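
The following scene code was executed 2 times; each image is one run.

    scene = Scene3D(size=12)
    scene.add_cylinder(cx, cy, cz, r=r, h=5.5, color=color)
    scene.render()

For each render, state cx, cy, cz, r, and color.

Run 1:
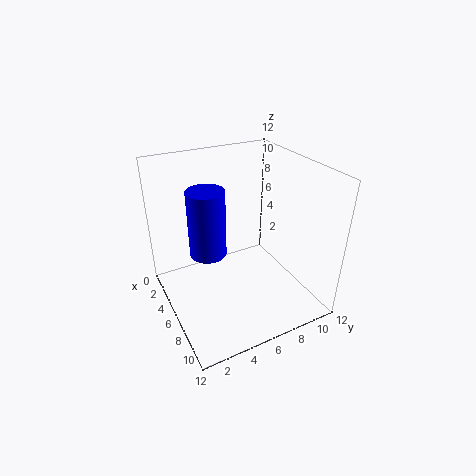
cx = 5.5
cy = 3.5
cz = 5
r = 1.5
color = 'blue'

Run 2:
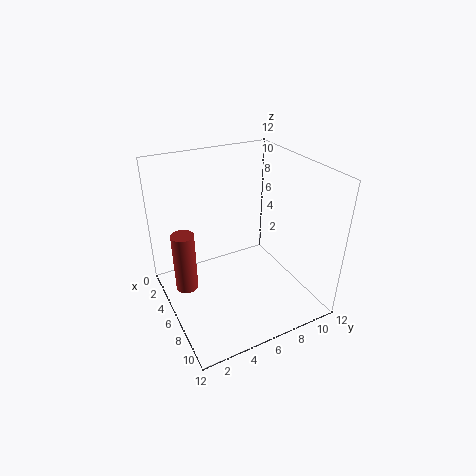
cx = 3.5
cy = 2
cz = 0.5
r = 1
color = 'brown'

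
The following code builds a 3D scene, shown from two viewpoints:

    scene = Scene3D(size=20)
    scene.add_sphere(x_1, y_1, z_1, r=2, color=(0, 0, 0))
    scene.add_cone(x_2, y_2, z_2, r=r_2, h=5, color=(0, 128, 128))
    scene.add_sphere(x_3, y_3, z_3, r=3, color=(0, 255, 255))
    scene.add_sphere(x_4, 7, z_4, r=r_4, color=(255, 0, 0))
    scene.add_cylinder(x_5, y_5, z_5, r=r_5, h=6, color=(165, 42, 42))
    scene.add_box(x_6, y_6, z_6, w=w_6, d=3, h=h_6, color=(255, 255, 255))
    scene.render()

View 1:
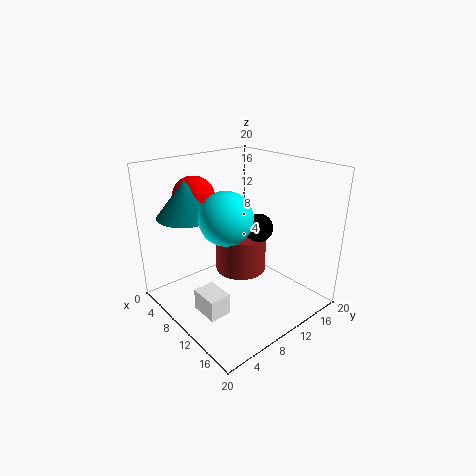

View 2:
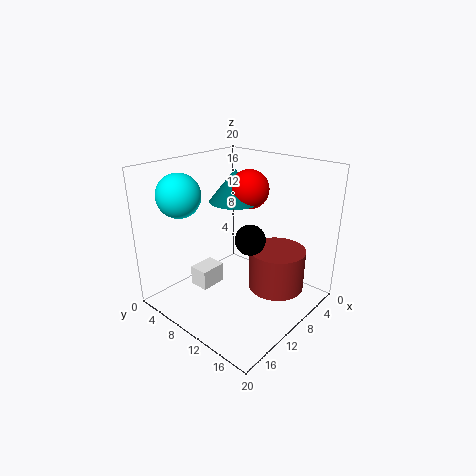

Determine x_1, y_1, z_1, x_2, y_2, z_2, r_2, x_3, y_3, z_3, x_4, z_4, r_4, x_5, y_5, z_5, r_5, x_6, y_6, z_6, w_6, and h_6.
x_1 = 11; y_1 = 13; z_1 = 11; x_2 = 5; y_2 = 5; z_2 = 13; r_2 = 4; x_3 = 15; y_3 = 4; z_3 = 16; x_4 = 4; z_4 = 15; r_4 = 3; x_5 = 6; y_5 = 14; z_5 = 2; r_5 = 4; x_6 = 9; y_6 = 3; z_6 = 1; w_6 = 4; h_6 = 3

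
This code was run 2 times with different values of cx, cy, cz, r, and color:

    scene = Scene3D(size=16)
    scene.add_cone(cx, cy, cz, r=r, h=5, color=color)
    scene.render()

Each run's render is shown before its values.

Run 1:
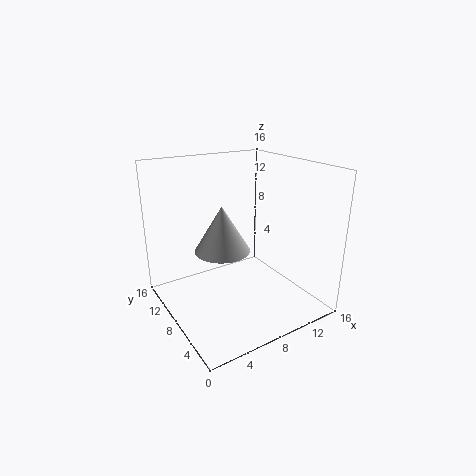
cx = 6
cy = 8
cz = 7
r = 3
color = 'lightgray'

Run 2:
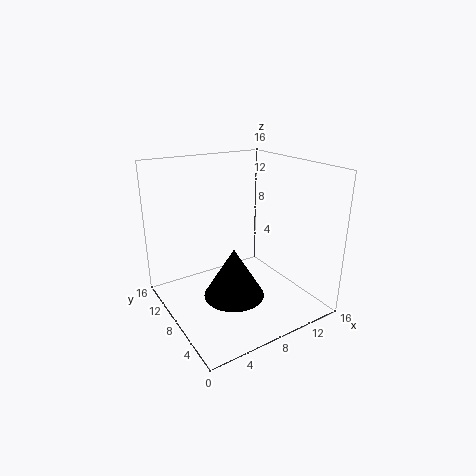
cx = 5
cy = 4
cz = 4
r = 3
color = 'black'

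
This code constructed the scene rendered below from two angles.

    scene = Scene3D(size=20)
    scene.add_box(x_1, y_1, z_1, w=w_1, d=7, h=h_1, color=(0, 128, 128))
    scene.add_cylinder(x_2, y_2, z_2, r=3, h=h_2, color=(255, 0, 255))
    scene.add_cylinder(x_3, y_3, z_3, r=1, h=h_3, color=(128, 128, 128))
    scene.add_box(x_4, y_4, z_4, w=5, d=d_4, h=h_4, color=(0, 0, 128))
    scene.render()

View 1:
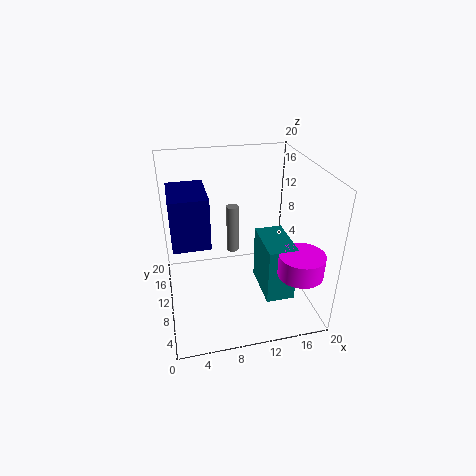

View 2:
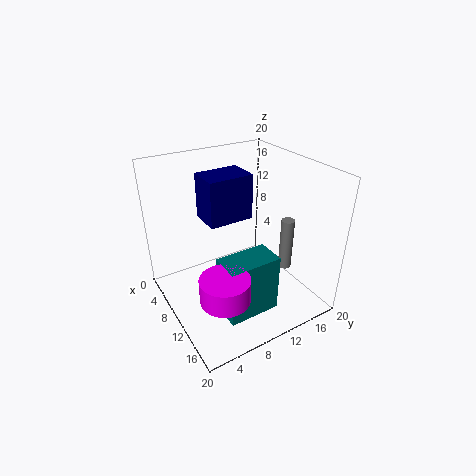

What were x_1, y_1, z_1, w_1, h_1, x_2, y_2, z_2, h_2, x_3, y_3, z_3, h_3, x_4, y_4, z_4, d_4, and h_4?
x_1 = 13
y_1 = 5
z_1 = 2
w_1 = 4
h_1 = 8
x_2 = 17
y_2 = 4
z_2 = 7
h_2 = 3
x_3 = 11
y_3 = 18
z_3 = 3
h_3 = 8
x_4 = 1
y_4 = 8
z_4 = 10
d_4 = 7
h_4 = 7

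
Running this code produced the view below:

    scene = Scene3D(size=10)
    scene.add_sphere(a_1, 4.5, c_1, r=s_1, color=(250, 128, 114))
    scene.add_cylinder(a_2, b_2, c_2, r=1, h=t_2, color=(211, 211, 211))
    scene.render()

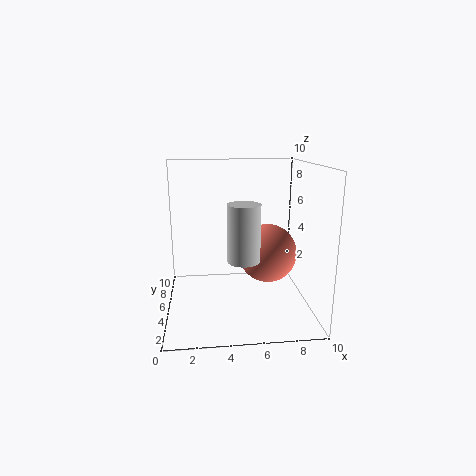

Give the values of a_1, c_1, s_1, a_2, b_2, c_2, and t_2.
a_1 = 7; c_1 = 4; s_1 = 2; a_2 = 5; b_2 = 2; c_2 = 4.5; t_2 = 3.5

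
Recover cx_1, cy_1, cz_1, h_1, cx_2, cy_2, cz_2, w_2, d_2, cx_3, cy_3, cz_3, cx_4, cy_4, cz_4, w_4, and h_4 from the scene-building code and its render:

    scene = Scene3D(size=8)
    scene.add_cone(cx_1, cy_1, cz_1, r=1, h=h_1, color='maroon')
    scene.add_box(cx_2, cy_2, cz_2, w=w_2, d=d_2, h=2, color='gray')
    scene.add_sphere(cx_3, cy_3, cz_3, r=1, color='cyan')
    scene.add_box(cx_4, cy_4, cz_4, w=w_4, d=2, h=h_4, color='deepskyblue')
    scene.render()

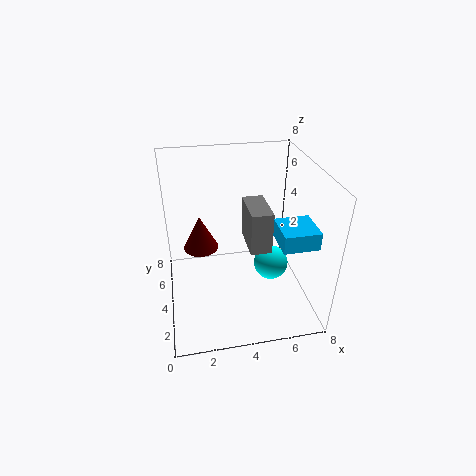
cx_1 = 2, cy_1 = 5, cz_1 = 3, h_1 = 2, cx_2 = 4, cy_2 = 1, cz_2 = 5, w_2 = 1, d_2 = 2, cx_3 = 6, cy_3 = 4, cz_3 = 2, cx_4 = 6, cy_4 = 2, cz_4 = 4, w_4 = 2, h_4 = 1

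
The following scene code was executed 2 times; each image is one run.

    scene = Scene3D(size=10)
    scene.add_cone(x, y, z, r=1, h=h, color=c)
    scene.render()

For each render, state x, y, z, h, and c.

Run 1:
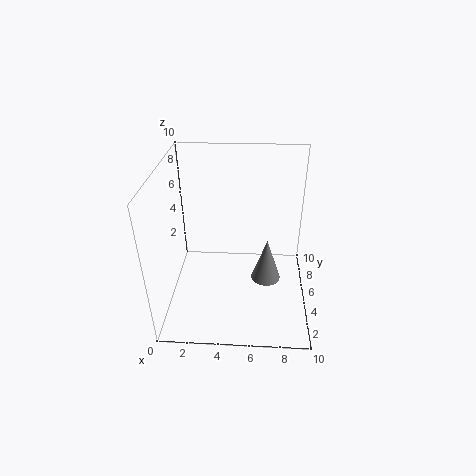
x = 7; y = 4; z = 2.5; h = 3; c = 'gray'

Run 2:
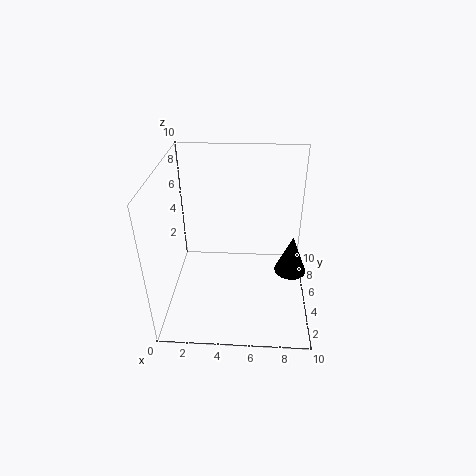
x = 8.5; y = 3; z = 4; h = 2.5; c = 'black'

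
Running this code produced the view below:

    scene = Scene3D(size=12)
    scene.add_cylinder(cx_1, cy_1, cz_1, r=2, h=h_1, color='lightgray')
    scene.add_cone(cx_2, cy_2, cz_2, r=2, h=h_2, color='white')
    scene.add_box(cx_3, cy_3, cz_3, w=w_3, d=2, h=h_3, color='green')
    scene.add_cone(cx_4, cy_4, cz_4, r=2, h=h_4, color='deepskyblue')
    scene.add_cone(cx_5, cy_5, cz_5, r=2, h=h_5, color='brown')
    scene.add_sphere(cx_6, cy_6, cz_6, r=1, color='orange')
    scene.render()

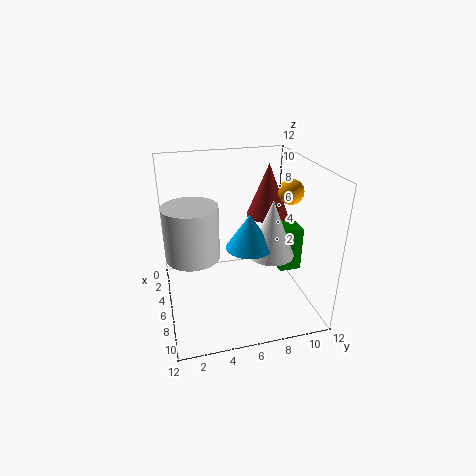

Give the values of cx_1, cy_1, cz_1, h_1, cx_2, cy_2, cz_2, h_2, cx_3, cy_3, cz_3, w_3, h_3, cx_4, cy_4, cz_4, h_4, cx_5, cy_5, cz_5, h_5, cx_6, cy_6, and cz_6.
cx_1 = 8, cy_1 = 2, cz_1 = 6, h_1 = 4, cx_2 = 6, cy_2 = 9, cz_2 = 4, h_2 = 5, cx_3 = 3, cy_3 = 10, cz_3 = 2, w_3 = 3, h_3 = 4, cx_4 = 6, cy_4 = 7, cz_4 = 5, h_4 = 3, cx_5 = 2, cy_5 = 10, cz_5 = 6, h_5 = 5, cx_6 = 7, cy_6 = 10, cz_6 = 10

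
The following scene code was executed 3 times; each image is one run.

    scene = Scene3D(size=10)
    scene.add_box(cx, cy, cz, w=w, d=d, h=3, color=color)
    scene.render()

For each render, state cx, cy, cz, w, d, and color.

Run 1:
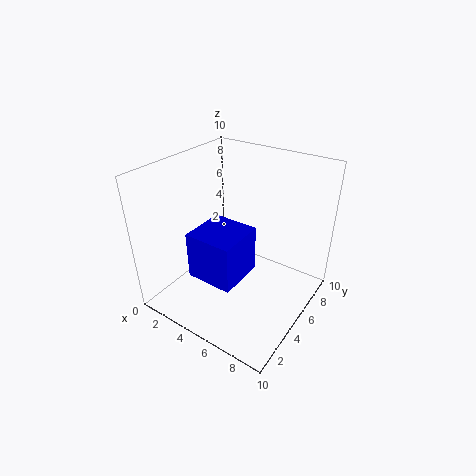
cx = 4, cy = 1, cz = 4, w = 3, d = 3, color = 'blue'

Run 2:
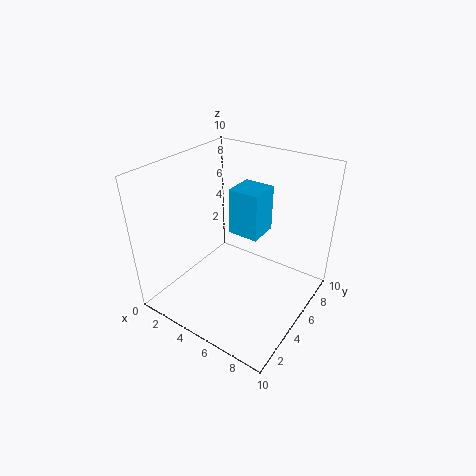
cx = 5, cy = 4, cz = 6, w = 2, d = 2, color = 'deepskyblue'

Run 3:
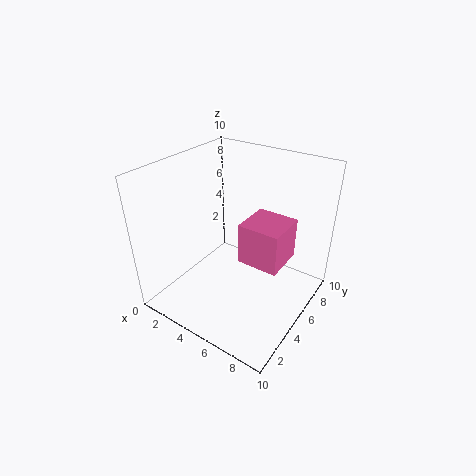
cx = 5, cy = 5, cz = 3, w = 3, d = 3, color = 'hotpink'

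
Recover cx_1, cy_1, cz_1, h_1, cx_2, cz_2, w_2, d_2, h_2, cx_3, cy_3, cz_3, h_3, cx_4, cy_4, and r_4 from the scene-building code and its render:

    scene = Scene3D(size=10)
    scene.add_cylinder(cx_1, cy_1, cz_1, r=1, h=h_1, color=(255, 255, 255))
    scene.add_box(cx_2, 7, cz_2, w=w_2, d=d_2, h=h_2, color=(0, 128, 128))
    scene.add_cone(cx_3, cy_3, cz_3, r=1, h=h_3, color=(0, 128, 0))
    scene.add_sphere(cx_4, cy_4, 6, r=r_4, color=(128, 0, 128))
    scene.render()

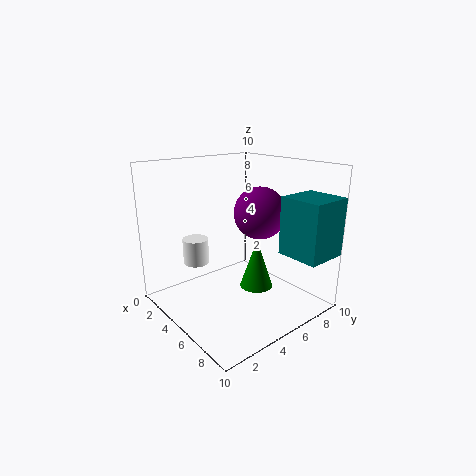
cx_1 = 1
cy_1 = 4
cz_1 = 2
h_1 = 2
cx_2 = 7
cz_2 = 4
w_2 = 3
d_2 = 3
h_2 = 4
cx_3 = 8
cy_3 = 4
cz_3 = 3
h_3 = 3
cx_4 = 4
cy_4 = 8
r_4 = 2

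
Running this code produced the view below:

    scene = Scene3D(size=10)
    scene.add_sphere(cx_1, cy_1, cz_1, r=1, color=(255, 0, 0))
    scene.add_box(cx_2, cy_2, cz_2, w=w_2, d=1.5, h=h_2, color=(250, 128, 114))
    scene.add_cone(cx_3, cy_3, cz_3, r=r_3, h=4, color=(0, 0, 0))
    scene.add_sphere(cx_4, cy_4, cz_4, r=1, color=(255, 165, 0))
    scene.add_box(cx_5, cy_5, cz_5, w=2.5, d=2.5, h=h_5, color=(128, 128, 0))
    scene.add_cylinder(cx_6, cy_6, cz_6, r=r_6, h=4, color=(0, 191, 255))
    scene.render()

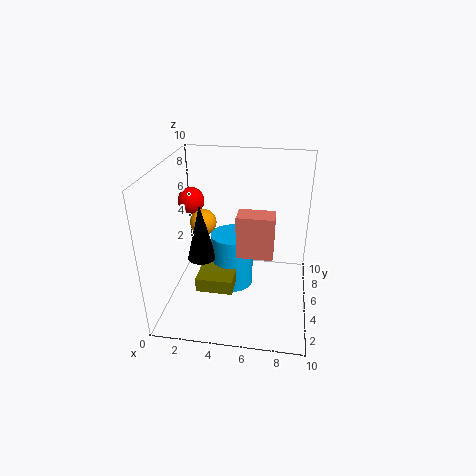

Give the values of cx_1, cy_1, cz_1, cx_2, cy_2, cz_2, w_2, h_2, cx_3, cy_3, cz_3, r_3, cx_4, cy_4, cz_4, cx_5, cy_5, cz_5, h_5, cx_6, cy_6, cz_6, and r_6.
cx_1 = 1
cy_1 = 7.5
cz_1 = 6.5
cx_2 = 5
cy_2 = 4
cz_2 = 4
w_2 = 2.5
h_2 = 3
cx_3 = 2.5
cy_3 = 4.5
cz_3 = 3.5
r_3 = 1
cx_4 = 2
cy_4 = 7
cz_4 = 5
cx_5 = 2.5
cy_5 = 2.5
cz_5 = 2
h_5 = 1
cx_6 = 4.5
cy_6 = 5.5
cz_6 = 1
r_6 = 1.5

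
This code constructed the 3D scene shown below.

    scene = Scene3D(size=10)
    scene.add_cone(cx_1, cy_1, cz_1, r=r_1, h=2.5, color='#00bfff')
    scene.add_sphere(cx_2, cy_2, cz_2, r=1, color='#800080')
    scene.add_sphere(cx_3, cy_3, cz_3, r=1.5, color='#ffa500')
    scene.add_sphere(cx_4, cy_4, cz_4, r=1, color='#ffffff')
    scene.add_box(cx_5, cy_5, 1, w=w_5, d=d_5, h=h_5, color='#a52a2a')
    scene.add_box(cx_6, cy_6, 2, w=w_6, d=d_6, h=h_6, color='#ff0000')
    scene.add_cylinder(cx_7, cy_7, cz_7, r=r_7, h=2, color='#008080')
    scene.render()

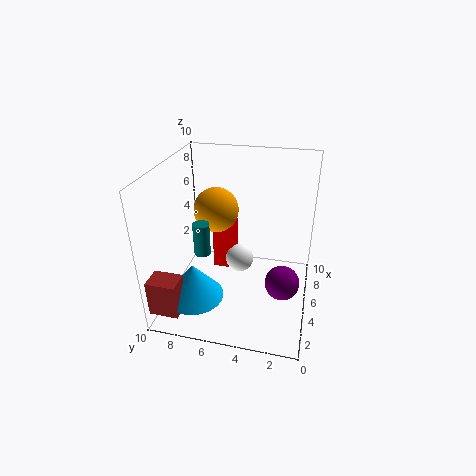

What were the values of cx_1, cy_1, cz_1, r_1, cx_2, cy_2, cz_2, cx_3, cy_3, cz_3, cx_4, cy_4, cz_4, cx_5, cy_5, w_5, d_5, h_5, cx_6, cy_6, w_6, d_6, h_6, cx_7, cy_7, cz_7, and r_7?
cx_1 = 2.5; cy_1 = 7.5; cz_1 = 1.5; r_1 = 2; cx_2 = 1.5; cy_2 = 1.5; cz_2 = 4.5; cx_3 = 5; cy_3 = 6.5; cz_3 = 7; cx_4 = 5.5; cy_4 = 5; cz_4 = 3; cx_5 = 0.5; cy_5 = 8; w_5 = 1.5; d_5 = 2; h_5 = 2.5; cx_6 = 5.5; cy_6 = 5.5; w_6 = 1.5; d_6 = 1.5; h_6 = 3.5; cx_7 = 2; cy_7 = 6.5; cz_7 = 5.5; r_7 = 0.5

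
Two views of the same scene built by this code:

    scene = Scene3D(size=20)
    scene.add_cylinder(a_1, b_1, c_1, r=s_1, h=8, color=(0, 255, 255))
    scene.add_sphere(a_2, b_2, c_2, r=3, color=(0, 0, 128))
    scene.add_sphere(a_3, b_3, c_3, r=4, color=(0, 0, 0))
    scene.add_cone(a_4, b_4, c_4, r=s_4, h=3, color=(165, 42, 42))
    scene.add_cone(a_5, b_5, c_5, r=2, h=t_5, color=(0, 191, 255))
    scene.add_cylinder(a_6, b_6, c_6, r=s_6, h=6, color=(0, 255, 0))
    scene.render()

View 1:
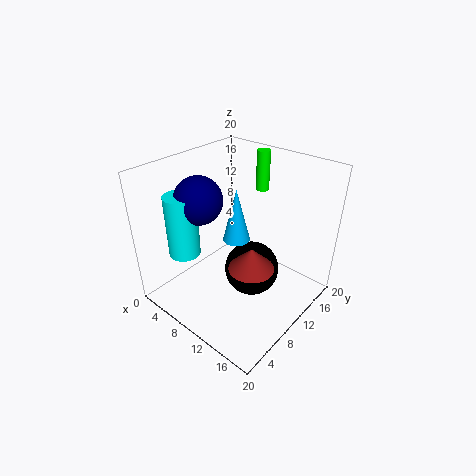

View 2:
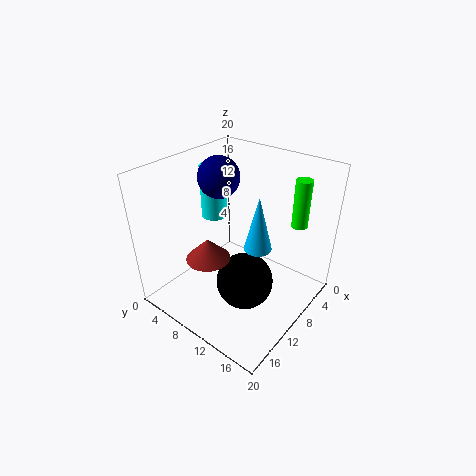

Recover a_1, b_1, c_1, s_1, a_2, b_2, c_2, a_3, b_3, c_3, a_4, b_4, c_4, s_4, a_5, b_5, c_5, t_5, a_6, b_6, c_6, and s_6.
a_1 = 7; b_1 = 3; c_1 = 10; s_1 = 2; a_2 = 8; b_2 = 5; c_2 = 17; a_3 = 11; b_3 = 12; c_3 = 4; a_4 = 14; b_4 = 8; c_4 = 8; s_4 = 3; a_5 = 8; b_5 = 12; c_5 = 8; t_5 = 8; a_6 = 8; b_6 = 18; c_6 = 14; s_6 = 1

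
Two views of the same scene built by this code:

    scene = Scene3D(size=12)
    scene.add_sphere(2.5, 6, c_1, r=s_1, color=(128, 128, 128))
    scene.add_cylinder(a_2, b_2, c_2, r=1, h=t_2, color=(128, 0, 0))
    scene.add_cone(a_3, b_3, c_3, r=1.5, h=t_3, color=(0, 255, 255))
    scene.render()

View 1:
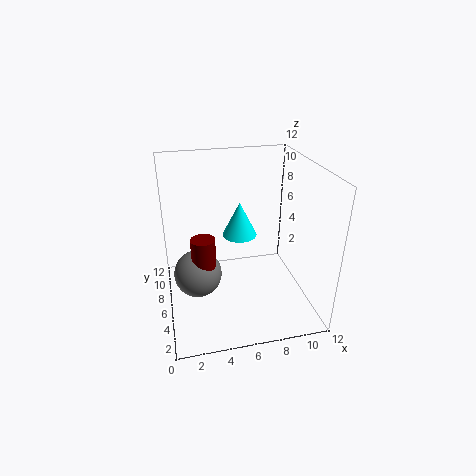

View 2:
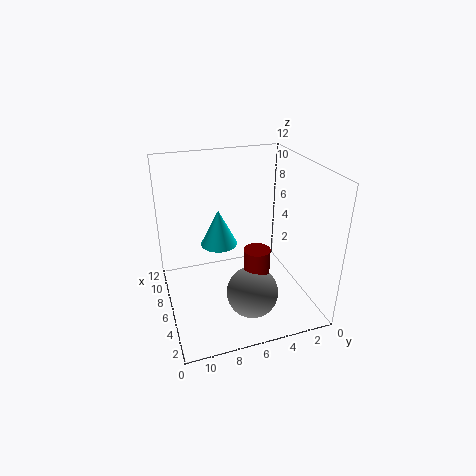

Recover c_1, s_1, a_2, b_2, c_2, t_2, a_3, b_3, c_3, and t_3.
c_1 = 3
s_1 = 2
a_2 = 3
b_2 = 5.5
c_2 = 2.5
t_2 = 4
a_3 = 6.5
b_3 = 7.5
c_3 = 5.5
t_3 = 3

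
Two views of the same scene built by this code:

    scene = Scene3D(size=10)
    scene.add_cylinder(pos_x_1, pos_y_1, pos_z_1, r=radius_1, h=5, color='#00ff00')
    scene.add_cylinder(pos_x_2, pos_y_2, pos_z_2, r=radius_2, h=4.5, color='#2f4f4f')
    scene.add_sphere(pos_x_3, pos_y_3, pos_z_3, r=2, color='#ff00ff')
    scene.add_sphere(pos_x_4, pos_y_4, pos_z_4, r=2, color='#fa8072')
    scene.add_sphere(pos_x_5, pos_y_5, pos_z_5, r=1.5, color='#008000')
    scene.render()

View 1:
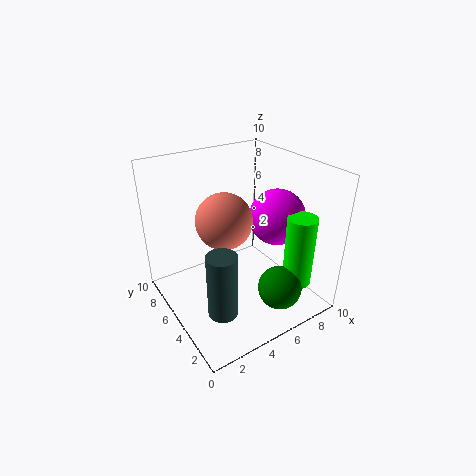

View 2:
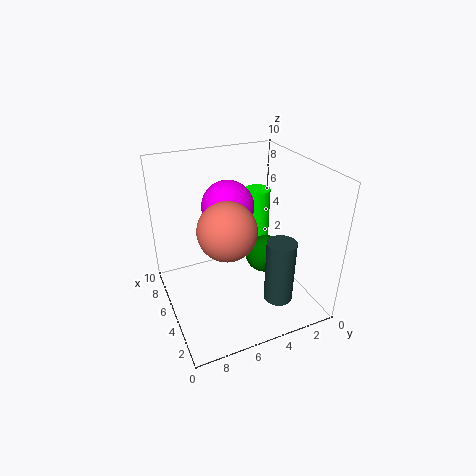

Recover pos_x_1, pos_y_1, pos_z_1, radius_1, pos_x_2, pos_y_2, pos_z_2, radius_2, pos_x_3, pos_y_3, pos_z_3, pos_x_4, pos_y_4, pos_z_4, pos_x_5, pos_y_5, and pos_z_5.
pos_x_1 = 8, pos_y_1 = 2, pos_z_1 = 2, radius_1 = 1, pos_x_2 = 2.5, pos_y_2 = 3, pos_z_2 = 1, radius_2 = 1, pos_x_3 = 8, pos_y_3 = 4.5, pos_z_3 = 6, pos_x_4 = 4.5, pos_y_4 = 6, pos_z_4 = 6, pos_x_5 = 6.5, pos_y_5 = 2, pos_z_5 = 2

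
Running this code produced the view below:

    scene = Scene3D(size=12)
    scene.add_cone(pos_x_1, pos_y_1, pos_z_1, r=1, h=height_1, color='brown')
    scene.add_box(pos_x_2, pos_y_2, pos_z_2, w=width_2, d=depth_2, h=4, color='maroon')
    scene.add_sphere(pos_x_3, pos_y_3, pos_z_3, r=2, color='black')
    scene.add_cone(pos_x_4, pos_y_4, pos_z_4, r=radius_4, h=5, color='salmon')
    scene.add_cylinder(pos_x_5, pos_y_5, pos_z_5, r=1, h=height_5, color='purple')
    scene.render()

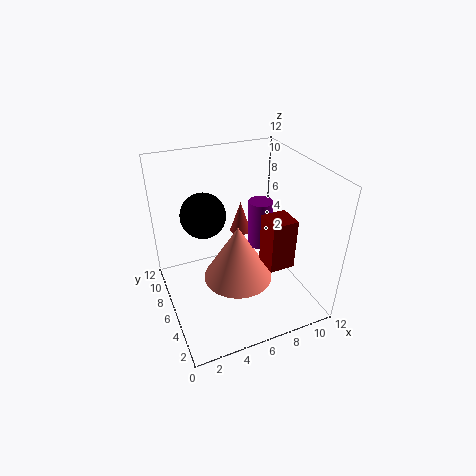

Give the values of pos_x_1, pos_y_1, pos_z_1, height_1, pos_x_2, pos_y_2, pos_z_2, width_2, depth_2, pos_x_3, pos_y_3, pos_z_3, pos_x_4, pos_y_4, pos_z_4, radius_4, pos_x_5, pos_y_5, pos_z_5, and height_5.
pos_x_1 = 8
pos_y_1 = 10
pos_z_1 = 4
height_1 = 3
pos_x_2 = 7
pos_y_2 = 2
pos_z_2 = 5
width_2 = 2
depth_2 = 2
pos_x_3 = 4
pos_y_3 = 9
pos_z_3 = 7
pos_x_4 = 6
pos_y_4 = 6
pos_z_4 = 2
radius_4 = 3
pos_x_5 = 8
pos_y_5 = 6
pos_z_5 = 5
height_5 = 4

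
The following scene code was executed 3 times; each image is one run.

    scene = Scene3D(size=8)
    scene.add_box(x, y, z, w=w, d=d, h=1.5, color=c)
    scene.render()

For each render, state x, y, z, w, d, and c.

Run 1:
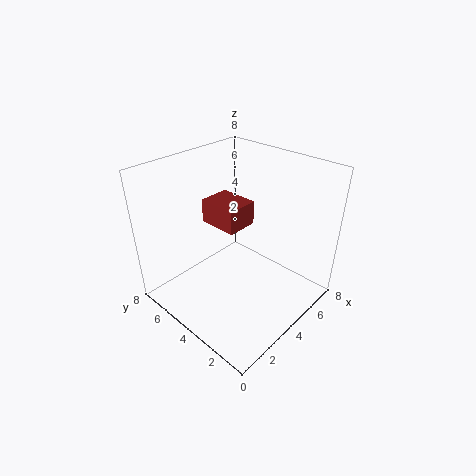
x = 4.5, y = 5, z = 3.5, w = 2, d = 2.5, c = 'brown'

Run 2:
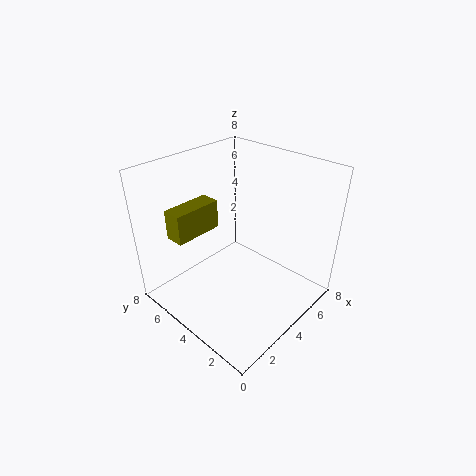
x = 0.5, y = 4.5, z = 5, w = 2.5, d = 1, c = 'olive'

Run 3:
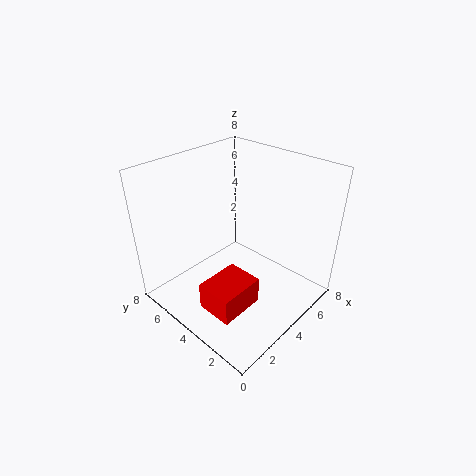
x = 1, y = 2, z = 1, w = 2.5, d = 2, c = 'red'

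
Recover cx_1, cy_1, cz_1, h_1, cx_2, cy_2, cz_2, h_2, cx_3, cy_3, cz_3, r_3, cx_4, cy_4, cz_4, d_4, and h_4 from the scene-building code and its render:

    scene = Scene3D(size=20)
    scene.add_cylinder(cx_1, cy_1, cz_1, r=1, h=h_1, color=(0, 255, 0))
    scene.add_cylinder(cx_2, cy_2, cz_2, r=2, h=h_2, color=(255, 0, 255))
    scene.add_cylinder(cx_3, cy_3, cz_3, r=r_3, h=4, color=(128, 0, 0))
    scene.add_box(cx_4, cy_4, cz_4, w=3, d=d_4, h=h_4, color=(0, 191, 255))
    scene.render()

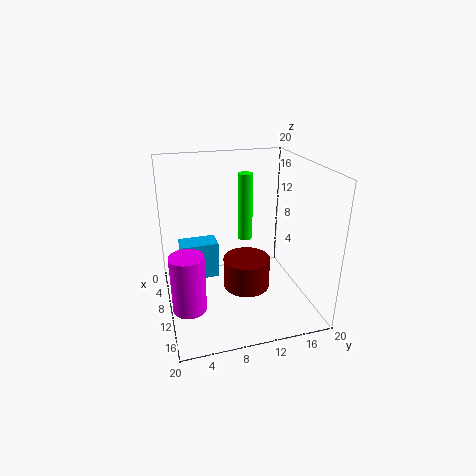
cx_1 = 10
cy_1 = 11
cz_1 = 10
h_1 = 9
cx_2 = 17
cy_2 = 2
cz_2 = 5
h_2 = 7
cx_3 = 14
cy_3 = 10
cz_3 = 5
r_3 = 3
cx_4 = 8
cy_4 = 2
cz_4 = 5
d_4 = 5
h_4 = 5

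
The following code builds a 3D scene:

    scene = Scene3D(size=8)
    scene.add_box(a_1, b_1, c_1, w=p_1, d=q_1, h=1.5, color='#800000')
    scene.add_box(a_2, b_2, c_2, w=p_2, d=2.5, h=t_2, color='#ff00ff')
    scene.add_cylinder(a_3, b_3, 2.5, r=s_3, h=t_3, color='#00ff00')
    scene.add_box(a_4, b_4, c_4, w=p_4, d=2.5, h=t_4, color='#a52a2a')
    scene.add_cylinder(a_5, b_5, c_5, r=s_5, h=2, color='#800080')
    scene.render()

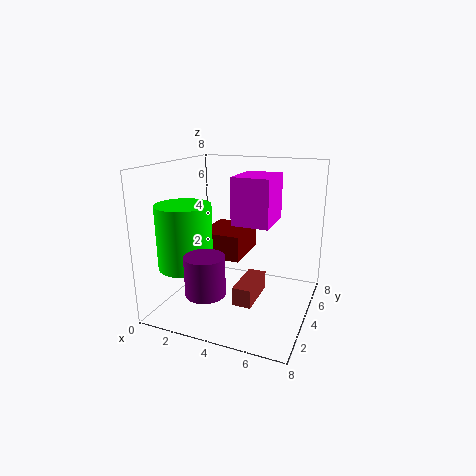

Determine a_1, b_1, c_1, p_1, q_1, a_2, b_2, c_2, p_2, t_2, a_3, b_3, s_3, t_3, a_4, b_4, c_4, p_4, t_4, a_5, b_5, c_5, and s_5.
a_1 = 1.5
b_1 = 4
c_1 = 2.5
p_1 = 2.5
q_1 = 3
a_2 = 4
b_2 = 3
c_2 = 5
p_2 = 2
t_2 = 2.5
a_3 = 1.5
b_3 = 2.5
s_3 = 1.5
t_3 = 3.5
a_4 = 4.5
b_4 = 2
c_4 = 1
p_4 = 1
t_4 = 1
a_5 = 3.5
b_5 = 1
c_5 = 2
s_5 = 1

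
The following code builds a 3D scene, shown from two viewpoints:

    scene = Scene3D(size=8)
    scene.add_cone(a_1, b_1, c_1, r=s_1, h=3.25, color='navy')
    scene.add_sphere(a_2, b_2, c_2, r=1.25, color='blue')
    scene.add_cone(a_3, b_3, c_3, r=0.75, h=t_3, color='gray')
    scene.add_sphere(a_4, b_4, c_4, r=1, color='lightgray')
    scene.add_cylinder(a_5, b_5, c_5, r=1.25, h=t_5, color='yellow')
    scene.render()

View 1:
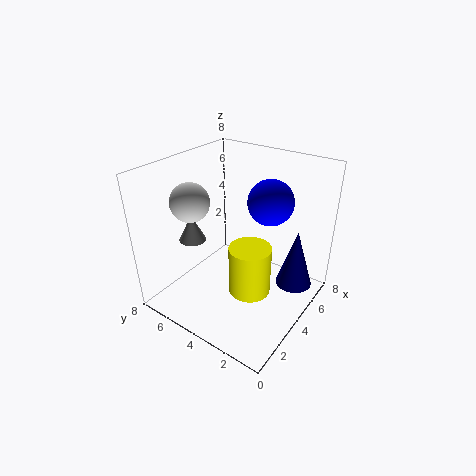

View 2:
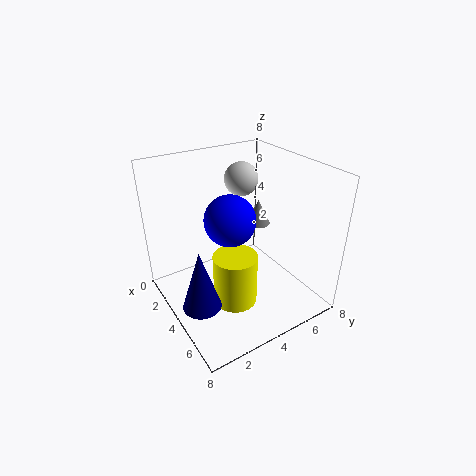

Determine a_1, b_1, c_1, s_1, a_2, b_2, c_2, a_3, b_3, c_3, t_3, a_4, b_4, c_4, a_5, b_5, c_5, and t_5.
a_1 = 5.25; b_1 = 1; c_1 = 1.5; s_1 = 1; a_2 = 5.25; b_2 = 2.75; c_2 = 6; a_3 = 2.75; b_3 = 6.25; c_3 = 3.75; t_3 = 1.5; a_4 = 2; b_4 = 5.5; c_4 = 6.5; a_5 = 4.5; b_5 = 3.5; c_5 = 0.25; t_5 = 3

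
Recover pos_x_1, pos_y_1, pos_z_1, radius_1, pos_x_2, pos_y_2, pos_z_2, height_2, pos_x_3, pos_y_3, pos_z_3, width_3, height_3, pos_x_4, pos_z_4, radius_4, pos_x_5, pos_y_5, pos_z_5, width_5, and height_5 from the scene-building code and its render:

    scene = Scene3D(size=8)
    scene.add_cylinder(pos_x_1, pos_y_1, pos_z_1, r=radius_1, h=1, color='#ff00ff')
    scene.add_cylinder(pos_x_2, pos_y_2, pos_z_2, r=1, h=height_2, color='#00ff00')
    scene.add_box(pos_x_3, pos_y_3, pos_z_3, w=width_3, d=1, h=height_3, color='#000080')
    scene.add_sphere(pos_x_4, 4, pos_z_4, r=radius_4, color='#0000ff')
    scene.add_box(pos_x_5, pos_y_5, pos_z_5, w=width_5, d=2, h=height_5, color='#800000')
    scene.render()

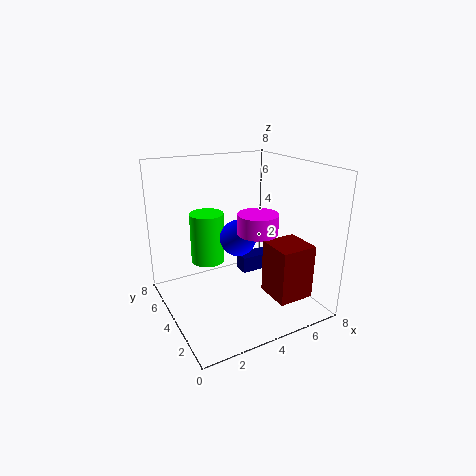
pos_x_1 = 4
pos_y_1 = 2
pos_z_1 = 5
radius_1 = 1
pos_x_2 = 3
pos_y_2 = 6
pos_z_2 = 2
height_2 = 3
pos_x_3 = 5
pos_y_3 = 5
pos_z_3 = 1
width_3 = 2
height_3 = 1
pos_x_4 = 4
pos_z_4 = 4
radius_4 = 1
pos_x_5 = 5
pos_y_5 = 1
pos_z_5 = 1
width_5 = 2
height_5 = 3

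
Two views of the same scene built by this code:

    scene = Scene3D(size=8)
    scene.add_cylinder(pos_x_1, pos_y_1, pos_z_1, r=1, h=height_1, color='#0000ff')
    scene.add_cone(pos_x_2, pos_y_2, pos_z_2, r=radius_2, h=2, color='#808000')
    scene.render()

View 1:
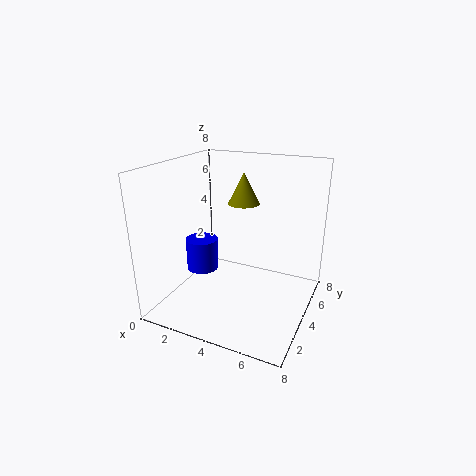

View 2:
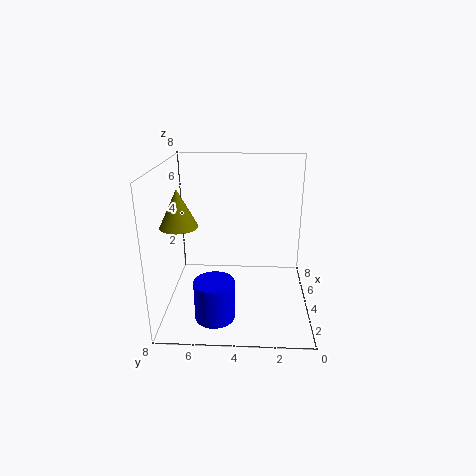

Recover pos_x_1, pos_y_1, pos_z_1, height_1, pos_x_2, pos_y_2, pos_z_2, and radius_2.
pos_x_1 = 1
pos_y_1 = 5
pos_z_1 = 1
height_1 = 2
pos_x_2 = 3
pos_y_2 = 7
pos_z_2 = 5
radius_2 = 1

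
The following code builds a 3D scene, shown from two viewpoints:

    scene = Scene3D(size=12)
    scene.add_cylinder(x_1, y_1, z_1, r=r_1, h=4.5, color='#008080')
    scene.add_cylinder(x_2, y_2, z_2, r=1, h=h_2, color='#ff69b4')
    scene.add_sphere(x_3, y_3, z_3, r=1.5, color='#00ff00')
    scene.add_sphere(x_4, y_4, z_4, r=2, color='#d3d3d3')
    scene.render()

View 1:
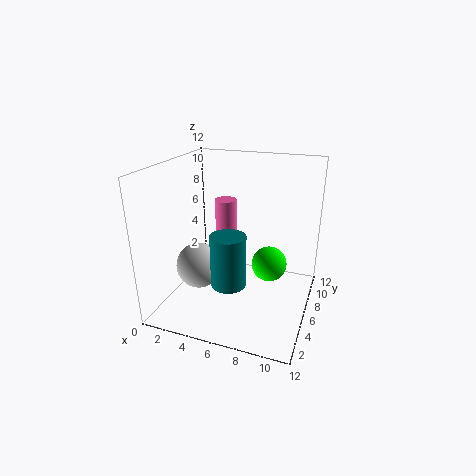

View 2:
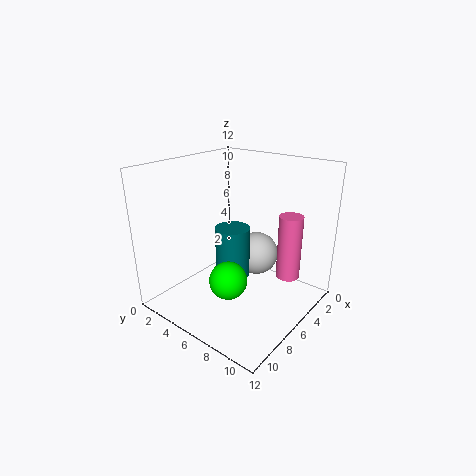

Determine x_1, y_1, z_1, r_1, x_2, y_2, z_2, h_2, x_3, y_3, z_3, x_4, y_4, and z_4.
x_1 = 5.5, y_1 = 5, z_1 = 2, r_1 = 1.5, x_2 = 3.5, y_2 = 9.5, z_2 = 2.5, h_2 = 5.5, x_3 = 8.5, y_3 = 7, z_3 = 3.5, x_4 = 2.5, y_4 = 5.5, z_4 = 3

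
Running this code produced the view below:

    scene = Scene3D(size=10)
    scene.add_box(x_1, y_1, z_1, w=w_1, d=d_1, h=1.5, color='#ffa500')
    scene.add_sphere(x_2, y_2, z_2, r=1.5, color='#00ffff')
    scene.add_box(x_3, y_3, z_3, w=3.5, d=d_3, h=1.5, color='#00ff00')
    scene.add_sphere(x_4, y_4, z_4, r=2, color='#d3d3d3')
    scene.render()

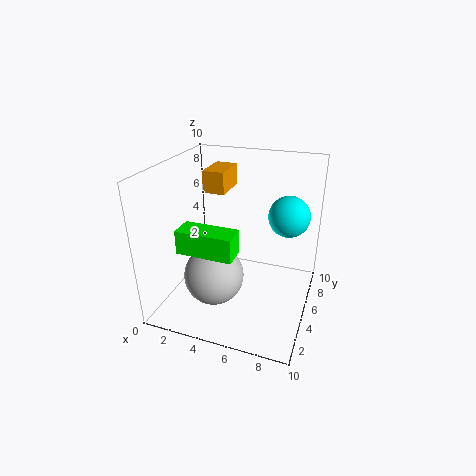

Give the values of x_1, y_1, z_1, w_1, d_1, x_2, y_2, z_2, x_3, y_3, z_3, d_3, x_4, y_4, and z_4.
x_1 = 2.5; y_1 = 5; z_1 = 8; w_1 = 1.5; d_1 = 2.5; x_2 = 8; y_2 = 7.5; z_2 = 6; x_3 = 2.5; y_3 = 1; z_3 = 5.5; d_3 = 1.5; x_4 = 4; y_4 = 3; z_4 = 3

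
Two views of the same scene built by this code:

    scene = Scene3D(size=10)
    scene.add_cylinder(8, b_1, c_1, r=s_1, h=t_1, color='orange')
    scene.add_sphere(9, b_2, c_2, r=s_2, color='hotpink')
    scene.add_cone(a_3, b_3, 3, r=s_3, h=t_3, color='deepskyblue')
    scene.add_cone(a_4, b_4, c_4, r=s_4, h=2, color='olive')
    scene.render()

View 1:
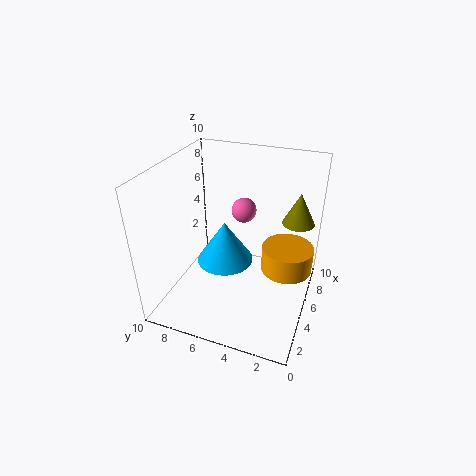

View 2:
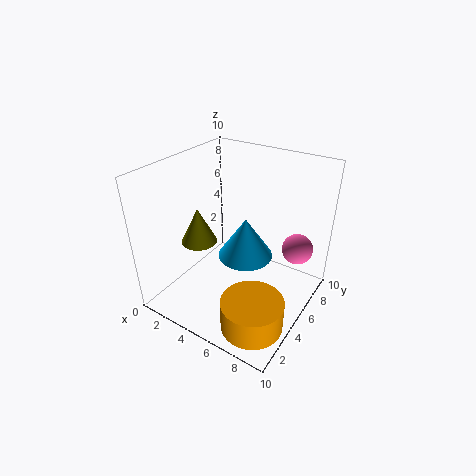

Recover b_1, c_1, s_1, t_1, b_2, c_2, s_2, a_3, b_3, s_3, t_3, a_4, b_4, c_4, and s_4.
b_1 = 2; c_1 = 1; s_1 = 2; t_1 = 2; b_2 = 6; c_2 = 5; s_2 = 1; a_3 = 5; b_3 = 6; s_3 = 2; t_3 = 3; a_4 = 5; b_4 = 1; c_4 = 7; s_4 = 1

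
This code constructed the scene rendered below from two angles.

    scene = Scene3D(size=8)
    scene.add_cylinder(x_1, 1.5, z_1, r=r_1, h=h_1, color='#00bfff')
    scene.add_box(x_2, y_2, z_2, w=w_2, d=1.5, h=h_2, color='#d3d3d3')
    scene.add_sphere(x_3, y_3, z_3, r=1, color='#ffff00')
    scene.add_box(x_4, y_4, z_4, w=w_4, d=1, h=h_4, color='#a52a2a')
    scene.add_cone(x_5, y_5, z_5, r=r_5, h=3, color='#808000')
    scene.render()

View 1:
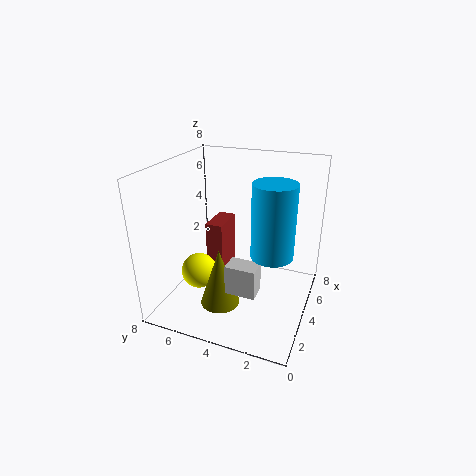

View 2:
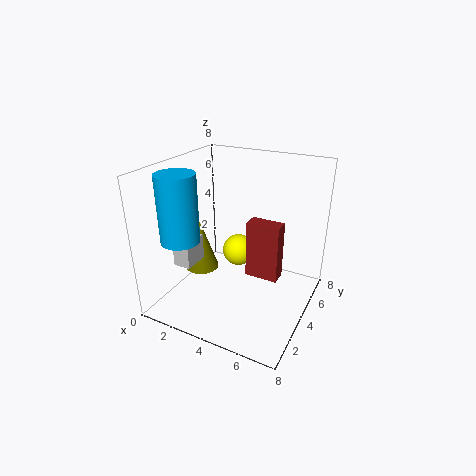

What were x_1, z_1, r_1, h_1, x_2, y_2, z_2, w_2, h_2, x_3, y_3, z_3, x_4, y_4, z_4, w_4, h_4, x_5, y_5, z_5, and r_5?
x_1 = 2; z_1 = 4.5; r_1 = 1; h_1 = 3.5; x_2 = 1; y_2 = 2; z_2 = 2.5; w_2 = 1; h_2 = 1.5; x_3 = 3; y_3 = 6; z_3 = 2; x_4 = 4; y_4 = 5; z_4 = 1; w_4 = 2; h_4 = 3.5; x_5 = 1.5; y_5 = 4; z_5 = 1.5; r_5 = 1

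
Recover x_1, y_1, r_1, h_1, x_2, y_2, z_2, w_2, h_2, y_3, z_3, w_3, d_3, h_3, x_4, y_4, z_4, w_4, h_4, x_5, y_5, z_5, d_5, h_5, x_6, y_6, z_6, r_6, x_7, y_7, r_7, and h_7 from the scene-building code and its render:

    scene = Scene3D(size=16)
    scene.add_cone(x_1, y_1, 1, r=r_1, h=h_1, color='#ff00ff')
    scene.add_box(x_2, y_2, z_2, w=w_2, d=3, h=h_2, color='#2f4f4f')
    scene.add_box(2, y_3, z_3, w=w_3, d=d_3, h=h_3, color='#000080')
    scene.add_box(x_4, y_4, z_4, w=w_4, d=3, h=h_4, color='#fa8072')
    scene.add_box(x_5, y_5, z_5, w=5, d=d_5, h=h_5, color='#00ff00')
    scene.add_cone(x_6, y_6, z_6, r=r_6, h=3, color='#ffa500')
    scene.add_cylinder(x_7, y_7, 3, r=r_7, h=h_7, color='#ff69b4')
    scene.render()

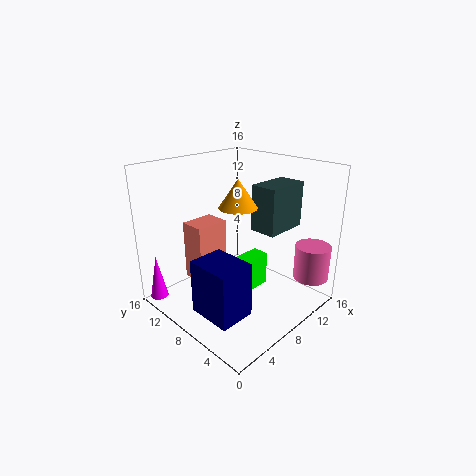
x_1 = 1
y_1 = 14
r_1 = 1
h_1 = 5
x_2 = 9
y_2 = 4
z_2 = 9
w_2 = 5
h_2 = 5
y_3 = 4
z_3 = 1
w_3 = 4
d_3 = 5
h_3 = 6
x_4 = 5
y_4 = 11
z_4 = 2
w_4 = 4
h_4 = 7
x_5 = 7
y_5 = 7
z_5 = 1
d_5 = 2
h_5 = 4
x_6 = 7
y_6 = 7
z_6 = 12
r_6 = 2
x_7 = 14
y_7 = 2
r_7 = 2
h_7 = 4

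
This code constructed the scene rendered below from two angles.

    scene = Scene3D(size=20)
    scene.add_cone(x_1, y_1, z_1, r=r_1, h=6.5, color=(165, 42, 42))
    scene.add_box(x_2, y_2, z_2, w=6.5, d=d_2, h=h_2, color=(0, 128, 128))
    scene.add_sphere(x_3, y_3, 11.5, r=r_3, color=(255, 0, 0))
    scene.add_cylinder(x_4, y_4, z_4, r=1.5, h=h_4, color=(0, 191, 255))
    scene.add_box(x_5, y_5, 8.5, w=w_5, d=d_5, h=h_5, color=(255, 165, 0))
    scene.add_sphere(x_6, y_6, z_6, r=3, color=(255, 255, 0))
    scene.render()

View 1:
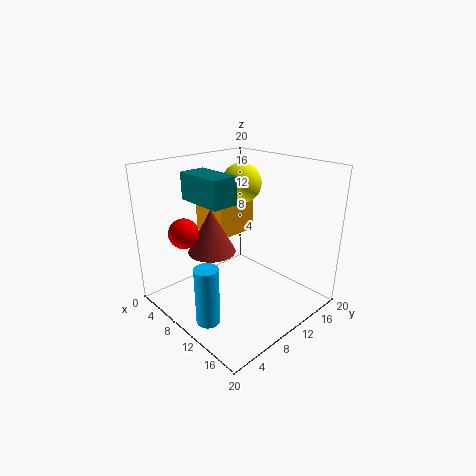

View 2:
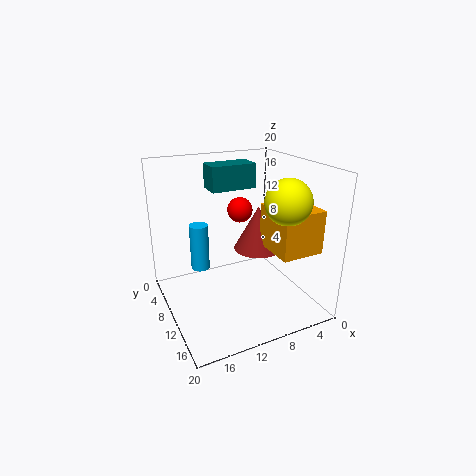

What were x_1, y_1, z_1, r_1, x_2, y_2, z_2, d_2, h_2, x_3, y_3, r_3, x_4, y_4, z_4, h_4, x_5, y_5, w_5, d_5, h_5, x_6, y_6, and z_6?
x_1 = 6
y_1 = 8.5
z_1 = 7
r_1 = 3.5
x_2 = 6
y_2 = 4
z_2 = 16
d_2 = 3.5
h_2 = 3.5
x_3 = 6.5
y_3 = 3.5
r_3 = 2
x_4 = 13
y_4 = 2
z_4 = 2
h_4 = 7.5
x_5 = 0.5
y_5 = 10
w_5 = 6
d_5 = 6.5
h_5 = 6
x_6 = 5.5
y_6 = 15
z_6 = 16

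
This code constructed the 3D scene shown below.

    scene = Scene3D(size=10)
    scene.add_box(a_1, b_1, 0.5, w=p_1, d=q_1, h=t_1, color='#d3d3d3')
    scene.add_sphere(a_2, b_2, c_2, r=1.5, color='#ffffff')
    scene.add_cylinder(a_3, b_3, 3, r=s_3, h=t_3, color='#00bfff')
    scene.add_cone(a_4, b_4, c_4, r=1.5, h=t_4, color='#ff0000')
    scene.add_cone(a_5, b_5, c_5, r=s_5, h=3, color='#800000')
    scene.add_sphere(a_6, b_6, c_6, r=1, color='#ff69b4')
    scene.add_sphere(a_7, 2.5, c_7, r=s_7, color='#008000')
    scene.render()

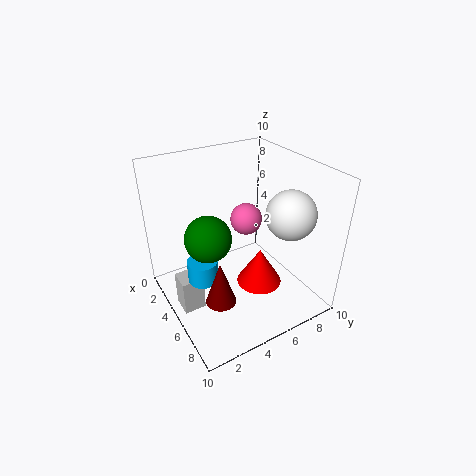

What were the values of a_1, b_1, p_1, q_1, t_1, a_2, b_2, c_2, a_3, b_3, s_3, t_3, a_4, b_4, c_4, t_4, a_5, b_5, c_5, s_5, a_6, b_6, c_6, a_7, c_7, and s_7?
a_1 = 4, b_1 = 0.5, p_1 = 1.5, q_1 = 1.5, t_1 = 2.5, a_2 = 8.5, b_2 = 6.5, c_2 = 8, a_3 = 5.5, b_3 = 2, s_3 = 1, t_3 = 1.5, a_4 = 7, b_4 = 5.5, c_4 = 2.5, t_4 = 2.5, a_5 = 7, b_5 = 2.5, c_5 = 2, s_5 = 1, a_6 = 6, b_6 = 5, c_6 = 7, a_7 = 5.5, c_7 = 6, s_7 = 1.5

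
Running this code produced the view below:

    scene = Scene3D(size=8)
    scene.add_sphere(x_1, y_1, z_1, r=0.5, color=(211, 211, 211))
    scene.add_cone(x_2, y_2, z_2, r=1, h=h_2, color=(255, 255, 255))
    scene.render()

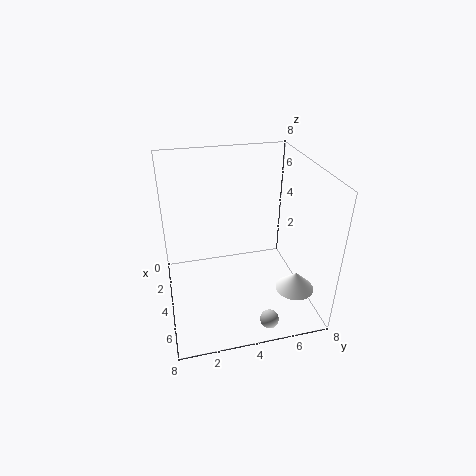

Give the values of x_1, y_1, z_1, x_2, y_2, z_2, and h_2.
x_1 = 7, y_1 = 5, z_1 = 0.5, x_2 = 6.5, y_2 = 6.5, z_2 = 2, h_2 = 1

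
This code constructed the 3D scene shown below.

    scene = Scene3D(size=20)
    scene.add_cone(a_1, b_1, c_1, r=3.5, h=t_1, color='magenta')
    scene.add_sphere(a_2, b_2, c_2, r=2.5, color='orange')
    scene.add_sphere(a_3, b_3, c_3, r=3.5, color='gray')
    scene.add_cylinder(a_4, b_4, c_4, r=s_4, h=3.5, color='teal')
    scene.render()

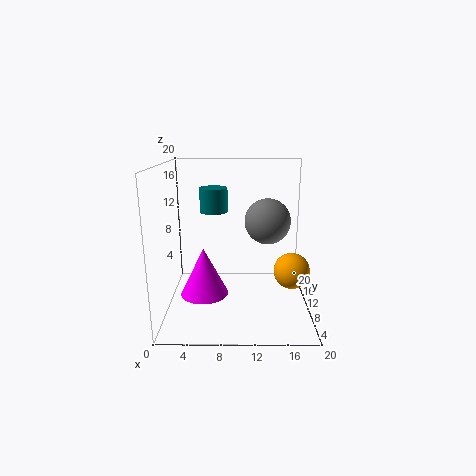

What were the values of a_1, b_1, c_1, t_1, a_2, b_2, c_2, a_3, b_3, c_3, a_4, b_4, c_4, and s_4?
a_1 = 5
b_1 = 11
c_1 = 1
t_1 = 7
a_2 = 17.5
b_2 = 9
c_2 = 5.5
a_3 = 14.5
b_3 = 15
c_3 = 11
a_4 = 6.5
b_4 = 13
c_4 = 13
s_4 = 2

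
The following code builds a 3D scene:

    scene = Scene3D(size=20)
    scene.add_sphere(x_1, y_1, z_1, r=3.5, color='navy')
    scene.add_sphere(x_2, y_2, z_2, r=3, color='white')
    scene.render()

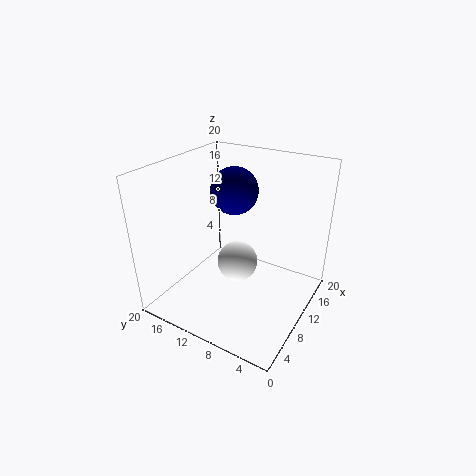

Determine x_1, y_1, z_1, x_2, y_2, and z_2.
x_1 = 14
y_1 = 13
z_1 = 15
x_2 = 11.5
y_2 = 11
z_2 = 5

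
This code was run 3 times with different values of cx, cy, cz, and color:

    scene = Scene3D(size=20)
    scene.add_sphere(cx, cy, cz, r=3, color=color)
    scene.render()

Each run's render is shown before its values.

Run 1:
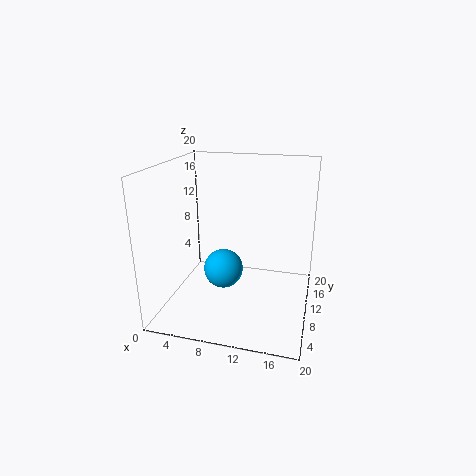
cx = 7; cy = 12.5; cz = 3.5; color = 'deepskyblue'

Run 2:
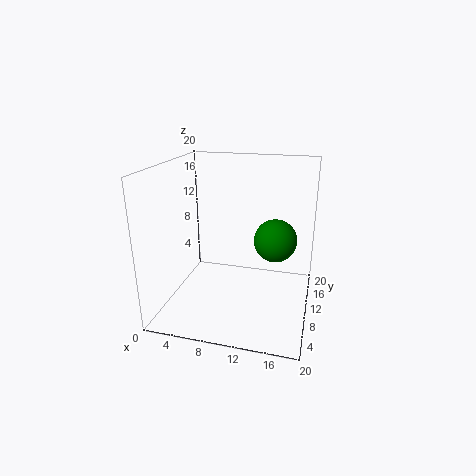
cx = 15; cy = 11.5; cz = 9.5; color = 'green'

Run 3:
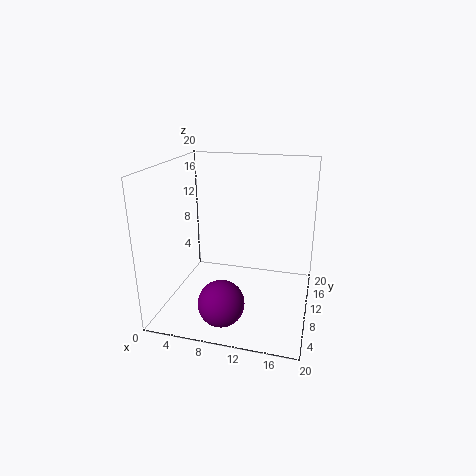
cx = 9.5; cy = 3.5; cz = 3.5; color = 'purple'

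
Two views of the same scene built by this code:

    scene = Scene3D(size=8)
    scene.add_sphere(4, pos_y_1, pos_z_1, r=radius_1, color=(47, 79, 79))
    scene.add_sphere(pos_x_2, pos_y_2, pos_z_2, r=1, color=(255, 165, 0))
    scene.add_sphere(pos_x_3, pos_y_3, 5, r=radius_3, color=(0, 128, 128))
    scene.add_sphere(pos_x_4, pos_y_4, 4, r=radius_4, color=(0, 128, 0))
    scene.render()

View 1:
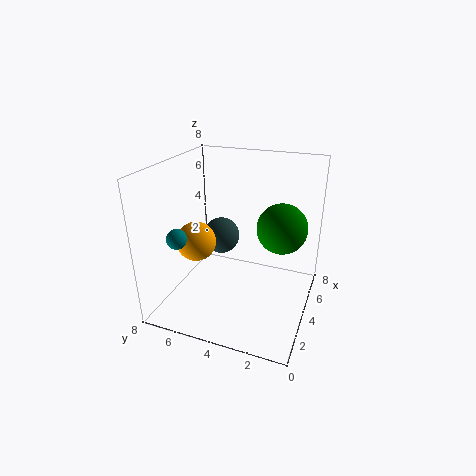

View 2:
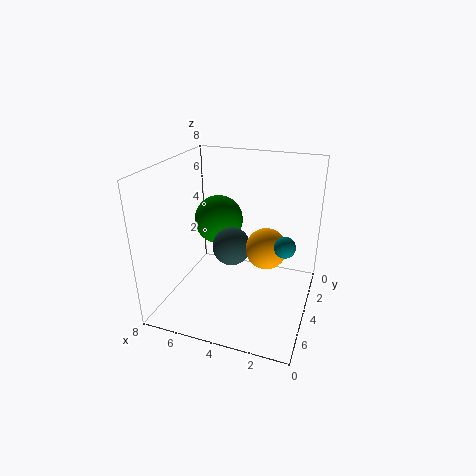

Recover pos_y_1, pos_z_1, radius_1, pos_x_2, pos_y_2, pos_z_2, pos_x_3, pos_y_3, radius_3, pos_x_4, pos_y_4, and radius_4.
pos_y_1 = 5; pos_z_1 = 4; radius_1 = 1; pos_x_2 = 2; pos_y_2 = 5.5; pos_z_2 = 4.5; pos_x_3 = 1; pos_y_3 = 6; radius_3 = 0.5; pos_x_4 = 6; pos_y_4 = 2; radius_4 = 1.5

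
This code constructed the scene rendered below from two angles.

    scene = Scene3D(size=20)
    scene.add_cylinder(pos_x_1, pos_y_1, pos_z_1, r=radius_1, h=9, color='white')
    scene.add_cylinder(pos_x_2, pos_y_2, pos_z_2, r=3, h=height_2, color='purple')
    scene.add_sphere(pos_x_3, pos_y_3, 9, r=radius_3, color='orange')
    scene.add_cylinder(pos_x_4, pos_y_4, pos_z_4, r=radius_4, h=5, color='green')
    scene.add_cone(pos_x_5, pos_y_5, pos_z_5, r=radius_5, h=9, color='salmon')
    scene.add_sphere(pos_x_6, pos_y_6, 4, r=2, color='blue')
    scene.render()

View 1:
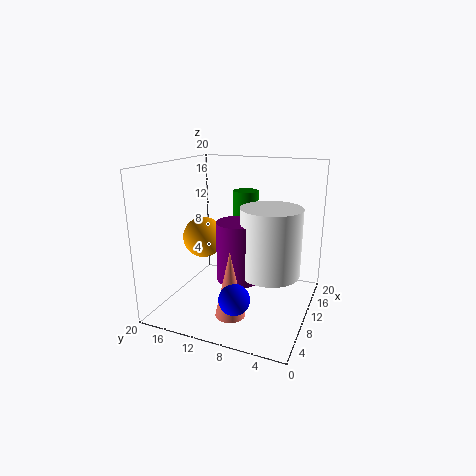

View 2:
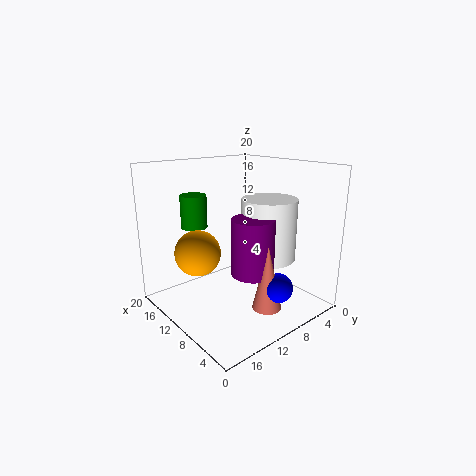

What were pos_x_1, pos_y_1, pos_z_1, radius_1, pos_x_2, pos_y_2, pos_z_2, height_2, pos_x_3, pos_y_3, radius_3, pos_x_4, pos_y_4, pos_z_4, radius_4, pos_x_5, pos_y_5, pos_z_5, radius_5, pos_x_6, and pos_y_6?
pos_x_1 = 9
pos_y_1 = 5
pos_z_1 = 6
radius_1 = 4
pos_x_2 = 8
pos_y_2 = 9
pos_z_2 = 5
height_2 = 8
pos_x_3 = 11
pos_y_3 = 16
radius_3 = 3
pos_x_4 = 18
pos_y_4 = 12
pos_z_4 = 10
radius_4 = 2
pos_x_5 = 5
pos_y_5 = 9
pos_z_5 = 1
radius_5 = 2
pos_x_6 = 4
pos_y_6 = 8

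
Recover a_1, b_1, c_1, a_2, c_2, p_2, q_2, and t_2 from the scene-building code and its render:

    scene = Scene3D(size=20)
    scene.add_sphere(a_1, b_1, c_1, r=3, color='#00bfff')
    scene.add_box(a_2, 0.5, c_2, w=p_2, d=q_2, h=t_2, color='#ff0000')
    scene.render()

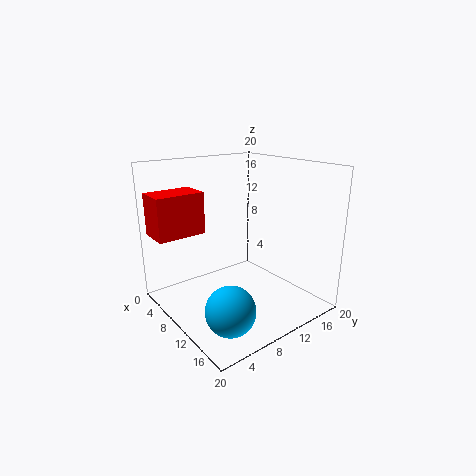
a_1 = 17
b_1 = 3.5
c_1 = 4.5
a_2 = 1
c_2 = 10
p_2 = 4.5
q_2 = 7
t_2 = 6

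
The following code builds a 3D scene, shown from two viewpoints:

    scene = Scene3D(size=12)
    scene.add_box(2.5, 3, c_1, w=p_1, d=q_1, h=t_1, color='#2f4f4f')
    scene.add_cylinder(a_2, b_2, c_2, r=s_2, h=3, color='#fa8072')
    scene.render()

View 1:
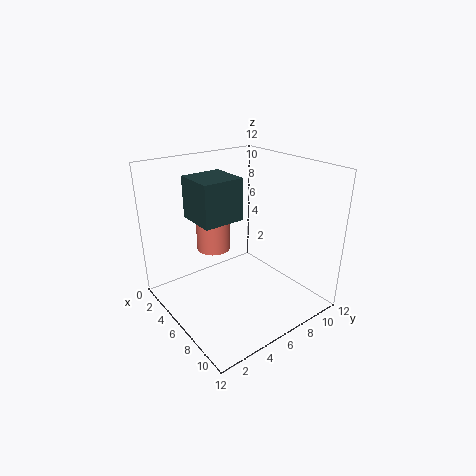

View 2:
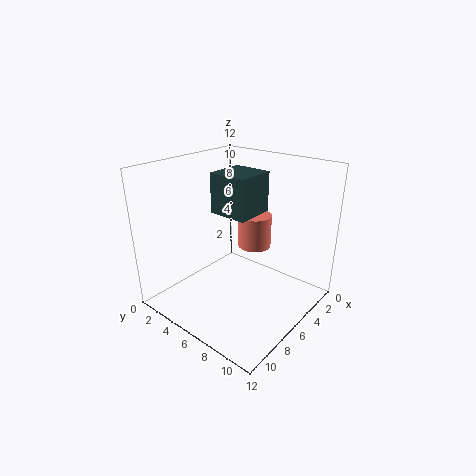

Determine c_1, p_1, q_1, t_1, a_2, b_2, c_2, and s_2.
c_1 = 7.5; p_1 = 3.5; q_1 = 3.5; t_1 = 3.5; a_2 = 3; b_2 = 5.5; c_2 = 4; s_2 = 1.5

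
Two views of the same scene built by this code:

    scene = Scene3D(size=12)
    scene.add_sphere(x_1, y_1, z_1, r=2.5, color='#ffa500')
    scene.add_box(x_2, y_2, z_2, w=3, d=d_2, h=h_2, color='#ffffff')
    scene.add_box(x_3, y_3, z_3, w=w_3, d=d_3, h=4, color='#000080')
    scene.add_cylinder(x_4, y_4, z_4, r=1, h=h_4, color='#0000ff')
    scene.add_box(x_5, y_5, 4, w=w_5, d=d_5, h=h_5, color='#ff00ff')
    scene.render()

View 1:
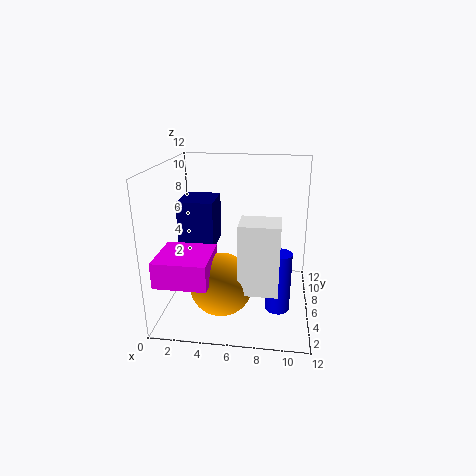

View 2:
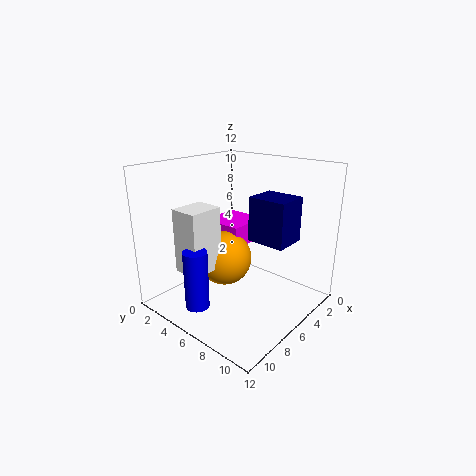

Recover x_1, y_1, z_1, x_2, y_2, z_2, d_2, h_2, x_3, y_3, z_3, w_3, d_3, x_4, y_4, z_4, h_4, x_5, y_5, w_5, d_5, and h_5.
x_1 = 5, y_1 = 3.5, z_1 = 3, x_2 = 6.5, y_2 = 2, z_2 = 3, d_2 = 2.5, h_2 = 5.5, x_3 = 1, y_3 = 5.5, z_3 = 5, w_3 = 3, d_3 = 3.5, x_4 = 9.5, y_4 = 4.5, z_4 = 0.5, h_4 = 5, x_5 = 0.5, y_5 = 0.5, w_5 = 4, d_5 = 4, h_5 = 2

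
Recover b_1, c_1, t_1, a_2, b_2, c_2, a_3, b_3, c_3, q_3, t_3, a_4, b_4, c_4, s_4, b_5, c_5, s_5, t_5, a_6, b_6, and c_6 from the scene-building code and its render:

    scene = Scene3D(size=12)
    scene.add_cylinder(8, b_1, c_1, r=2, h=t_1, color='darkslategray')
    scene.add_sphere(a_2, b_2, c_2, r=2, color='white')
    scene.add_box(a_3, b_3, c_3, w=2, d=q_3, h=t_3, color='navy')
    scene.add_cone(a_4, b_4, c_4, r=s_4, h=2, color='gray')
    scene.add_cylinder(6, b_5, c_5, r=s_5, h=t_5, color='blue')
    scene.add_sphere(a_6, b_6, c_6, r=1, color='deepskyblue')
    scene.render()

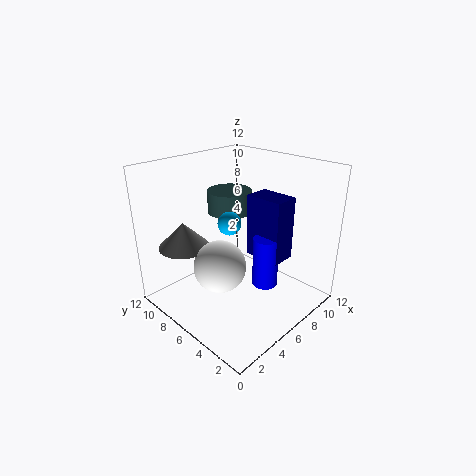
b_1 = 9; c_1 = 7; t_1 = 2; a_2 = 3; b_2 = 5; c_2 = 5; a_3 = 6; b_3 = 2; c_3 = 5; q_3 = 3; t_3 = 5; a_4 = 2; b_4 = 8; c_4 = 6; s_4 = 2; b_5 = 3; c_5 = 3; s_5 = 1; t_5 = 4; a_6 = 6; b_6 = 7; c_6 = 7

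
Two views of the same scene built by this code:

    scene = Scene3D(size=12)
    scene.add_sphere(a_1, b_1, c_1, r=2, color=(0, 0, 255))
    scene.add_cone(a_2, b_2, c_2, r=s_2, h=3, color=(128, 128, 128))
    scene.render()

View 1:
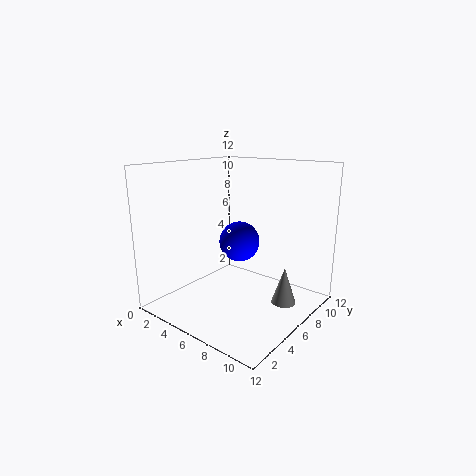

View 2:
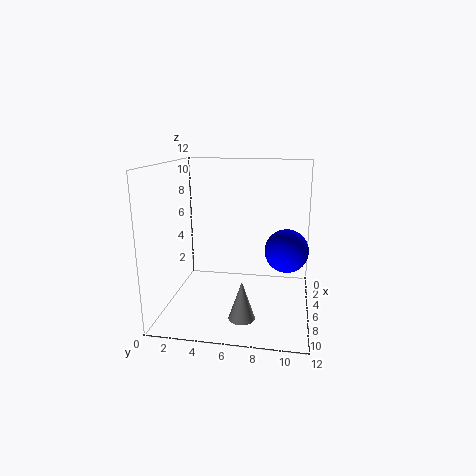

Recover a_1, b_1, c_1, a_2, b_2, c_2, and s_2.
a_1 = 3
b_1 = 10
c_1 = 4
a_2 = 10
b_2 = 7
c_2 = 1
s_2 = 1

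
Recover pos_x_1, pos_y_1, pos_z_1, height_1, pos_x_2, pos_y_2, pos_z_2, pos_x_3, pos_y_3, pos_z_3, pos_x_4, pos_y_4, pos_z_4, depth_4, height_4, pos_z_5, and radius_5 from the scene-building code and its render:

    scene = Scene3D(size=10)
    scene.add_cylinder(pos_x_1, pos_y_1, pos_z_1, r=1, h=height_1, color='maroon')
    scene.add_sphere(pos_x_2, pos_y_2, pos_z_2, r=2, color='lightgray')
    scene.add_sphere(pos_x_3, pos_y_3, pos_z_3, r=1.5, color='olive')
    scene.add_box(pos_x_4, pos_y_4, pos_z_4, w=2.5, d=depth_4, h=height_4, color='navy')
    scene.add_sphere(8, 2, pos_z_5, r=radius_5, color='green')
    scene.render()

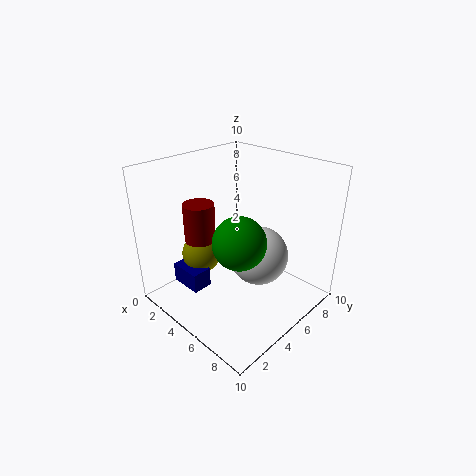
pos_x_1 = 4, pos_y_1 = 2.5, pos_z_1 = 5.5, height_1 = 2.5, pos_x_2 = 6.5, pos_y_2 = 5.5, pos_z_2 = 4, pos_x_3 = 1.5, pos_y_3 = 4.5, pos_z_3 = 2.5, pos_x_4 = 0.5, pos_y_4 = 2.5, pos_z_4 = 0.5, depth_4 = 1.5, height_4 = 1.5, pos_z_5 = 7, radius_5 = 1.5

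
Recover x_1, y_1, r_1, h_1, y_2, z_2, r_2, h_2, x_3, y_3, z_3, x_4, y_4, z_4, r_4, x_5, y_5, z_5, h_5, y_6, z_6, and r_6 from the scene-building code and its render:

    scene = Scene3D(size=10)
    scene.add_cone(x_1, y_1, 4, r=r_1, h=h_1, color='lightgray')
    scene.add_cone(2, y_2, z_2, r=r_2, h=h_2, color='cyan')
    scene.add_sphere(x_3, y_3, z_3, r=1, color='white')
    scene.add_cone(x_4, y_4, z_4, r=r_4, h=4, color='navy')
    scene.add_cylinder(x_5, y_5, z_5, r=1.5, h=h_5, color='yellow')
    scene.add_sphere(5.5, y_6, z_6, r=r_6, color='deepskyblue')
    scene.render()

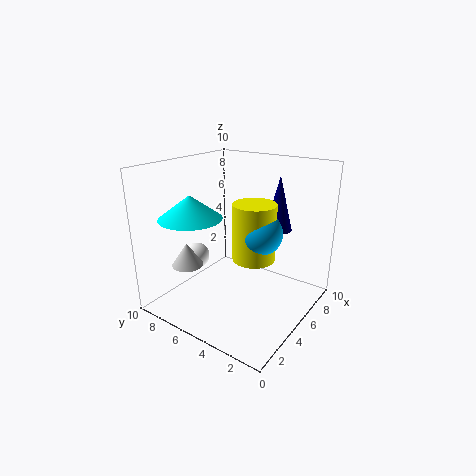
x_1 = 1.5
y_1 = 6.5
r_1 = 1
h_1 = 1.5
y_2 = 6.5
z_2 = 7
r_2 = 2
h_2 = 1.5
x_3 = 5
y_3 = 9
z_3 = 2.5
x_4 = 8
y_4 = 3.5
z_4 = 5
r_4 = 1
x_5 = 5.5
y_5 = 4
z_5 = 3.5
h_5 = 4
y_6 = 3.5
z_6 = 5.5
r_6 = 1.5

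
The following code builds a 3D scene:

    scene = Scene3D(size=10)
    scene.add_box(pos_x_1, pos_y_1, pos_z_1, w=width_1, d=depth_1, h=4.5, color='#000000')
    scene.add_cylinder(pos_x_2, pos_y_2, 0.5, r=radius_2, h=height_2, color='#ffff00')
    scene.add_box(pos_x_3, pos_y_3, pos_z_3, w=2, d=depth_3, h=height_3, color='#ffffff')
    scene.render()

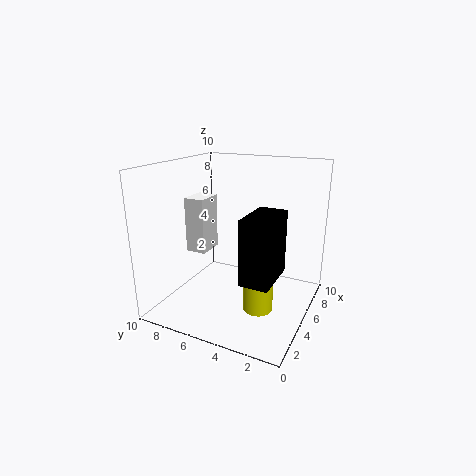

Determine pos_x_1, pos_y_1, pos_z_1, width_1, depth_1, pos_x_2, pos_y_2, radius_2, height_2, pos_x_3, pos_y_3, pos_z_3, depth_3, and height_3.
pos_x_1 = 3
pos_y_1 = 2
pos_z_1 = 2.5
width_1 = 3.5
depth_1 = 2
pos_x_2 = 4
pos_y_2 = 3
radius_2 = 1
height_2 = 3
pos_x_3 = 4.5
pos_y_3 = 7.5
pos_z_3 = 3.5
depth_3 = 1.5
height_3 = 4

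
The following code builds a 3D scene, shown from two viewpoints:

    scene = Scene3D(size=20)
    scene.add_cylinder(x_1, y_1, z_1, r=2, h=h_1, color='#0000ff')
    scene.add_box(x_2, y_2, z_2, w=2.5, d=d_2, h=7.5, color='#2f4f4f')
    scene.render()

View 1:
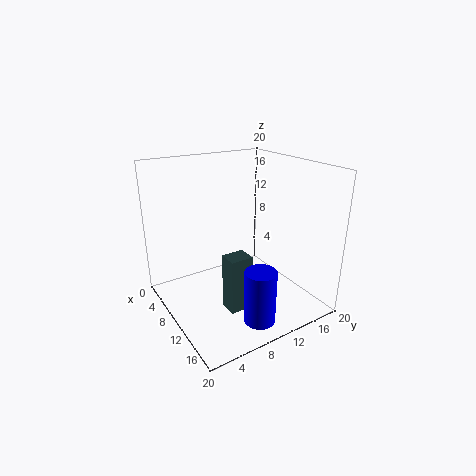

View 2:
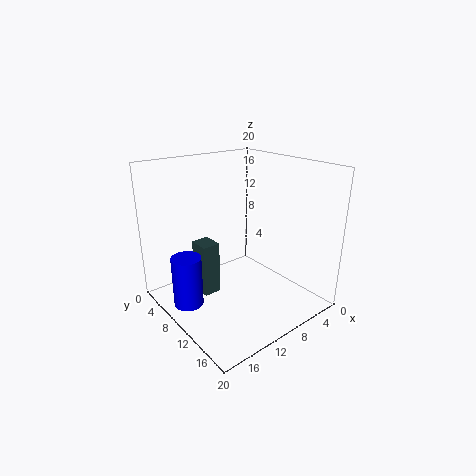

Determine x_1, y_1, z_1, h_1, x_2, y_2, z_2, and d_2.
x_1 = 17.5; y_1 = 8.5; z_1 = 1.75; h_1 = 7; x_2 = 12.5; y_2 = 6; z_2 = 2; d_2 = 3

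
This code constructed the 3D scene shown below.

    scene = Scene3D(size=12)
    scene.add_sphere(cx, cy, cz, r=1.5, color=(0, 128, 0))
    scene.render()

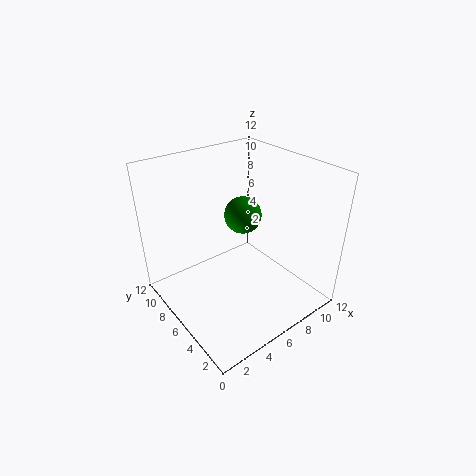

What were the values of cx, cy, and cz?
cx = 6.5, cy = 6, cz = 8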